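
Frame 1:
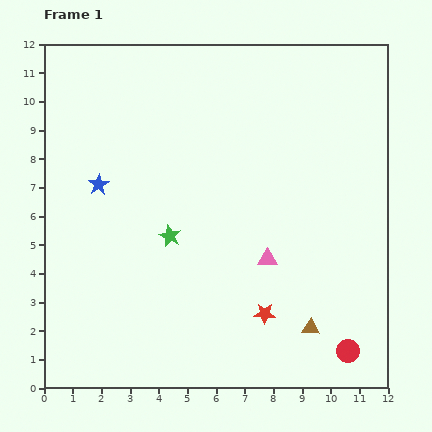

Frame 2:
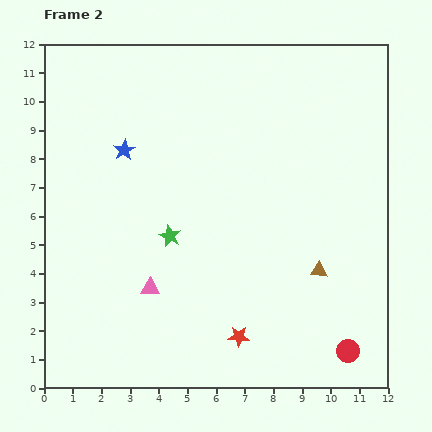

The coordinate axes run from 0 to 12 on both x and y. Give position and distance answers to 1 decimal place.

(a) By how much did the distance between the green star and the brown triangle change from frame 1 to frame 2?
-0.6

Distance in frame 1: 5.9. Distance in frame 2: 5.3.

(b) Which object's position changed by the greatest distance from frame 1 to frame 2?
the pink triangle

(moved 4.2; next 2.0)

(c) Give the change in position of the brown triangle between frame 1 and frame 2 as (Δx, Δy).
(0.3, 2.0)

The brown triangle was at (9.3, 2.1) in frame 1 and (9.6, 4.1) in frame 2.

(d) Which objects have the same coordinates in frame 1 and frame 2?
the red circle, the green star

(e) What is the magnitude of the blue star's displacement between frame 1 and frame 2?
1.5

The blue star moved from (1.9, 7.1) to (2.8, 8.3), a distance of √(0.9² + 1.2²) ≈ 1.5.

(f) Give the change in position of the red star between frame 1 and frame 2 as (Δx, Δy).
(-0.9, -0.8)

The red star was at (7.7, 2.6) in frame 1 and (6.8, 1.8) in frame 2.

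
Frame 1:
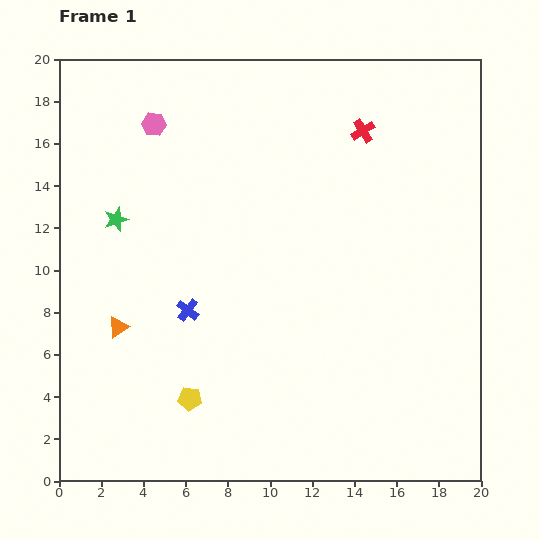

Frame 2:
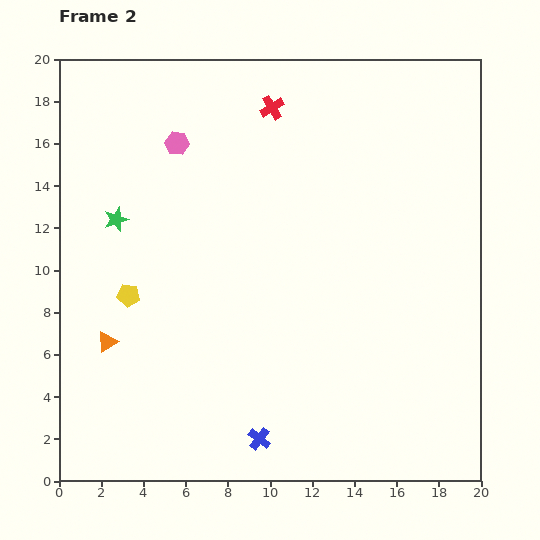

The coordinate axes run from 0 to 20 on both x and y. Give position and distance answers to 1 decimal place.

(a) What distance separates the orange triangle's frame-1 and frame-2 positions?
0.9

The orange triangle moved from (2.8, 7.3) to (2.3, 6.6), a distance of √(0.5² + 0.7²) ≈ 0.9.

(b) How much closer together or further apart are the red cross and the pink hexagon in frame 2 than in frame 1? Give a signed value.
-5.1

Distance in frame 1: 9.9. Distance in frame 2: 4.8.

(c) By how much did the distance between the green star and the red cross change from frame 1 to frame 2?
-3.3

Distance in frame 1: 12.4. Distance in frame 2: 9.1.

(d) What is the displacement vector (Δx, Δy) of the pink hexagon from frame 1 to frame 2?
(1.1, -0.9)

The pink hexagon was at (4.5, 16.9) in frame 1 and (5.6, 16.0) in frame 2.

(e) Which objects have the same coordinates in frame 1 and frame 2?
the green star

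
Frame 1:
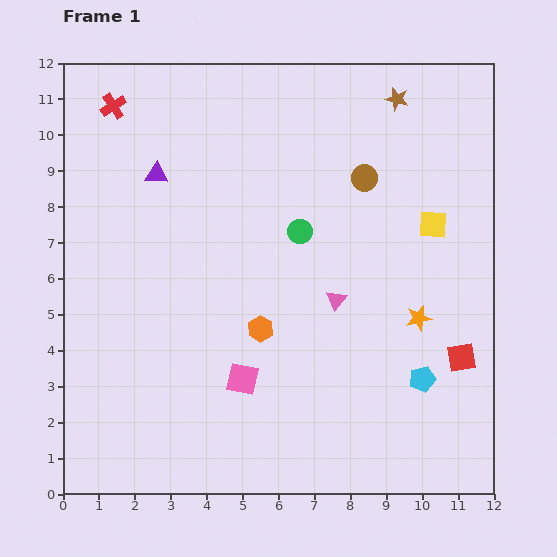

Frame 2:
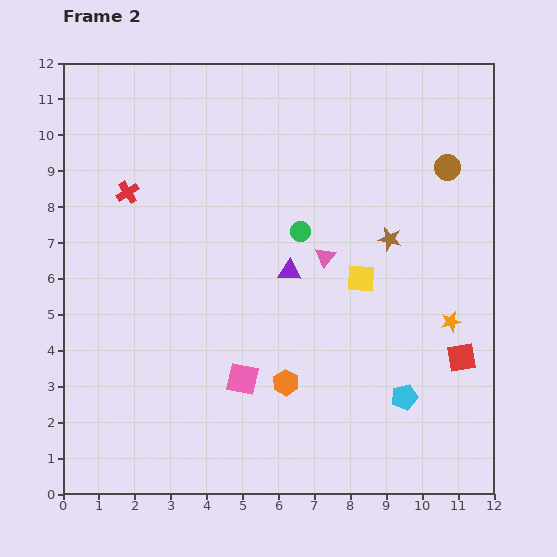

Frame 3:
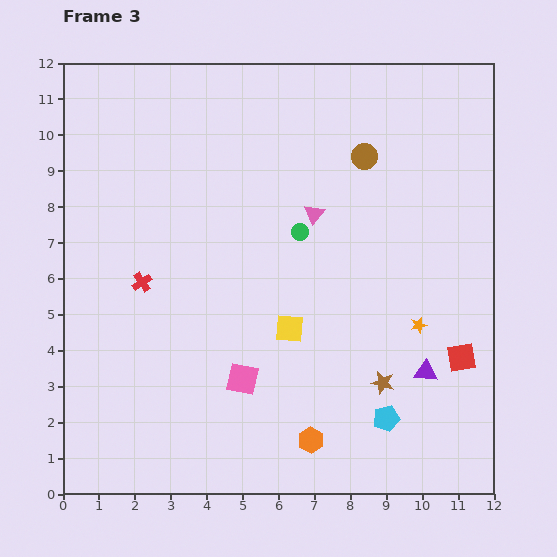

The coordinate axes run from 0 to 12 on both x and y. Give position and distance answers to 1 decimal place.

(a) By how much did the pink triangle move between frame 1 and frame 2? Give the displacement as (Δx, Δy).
(-0.3, 1.2)

The pink triangle was at (7.6, 5.4) in frame 1 and (7.3, 6.6) in frame 2.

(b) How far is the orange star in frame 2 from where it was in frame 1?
0.9

The orange star moved from (9.9, 4.9) to (10.8, 4.8), a distance of √(0.9² + 0.1²) ≈ 0.9.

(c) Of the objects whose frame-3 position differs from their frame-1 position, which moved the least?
the orange star

(moved 0.2)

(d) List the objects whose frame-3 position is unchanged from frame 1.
the pink square, the green circle, the red square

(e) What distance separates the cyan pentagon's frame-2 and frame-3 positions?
0.8

The cyan pentagon moved from (9.5, 2.7) to (9.0, 2.1), a distance of √(0.5² + 0.6²) ≈ 0.8.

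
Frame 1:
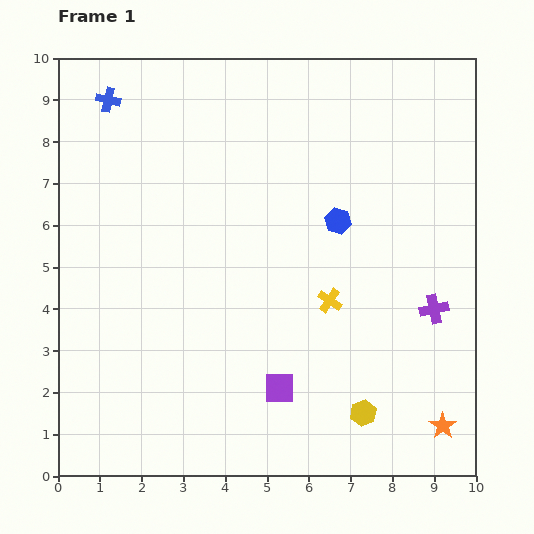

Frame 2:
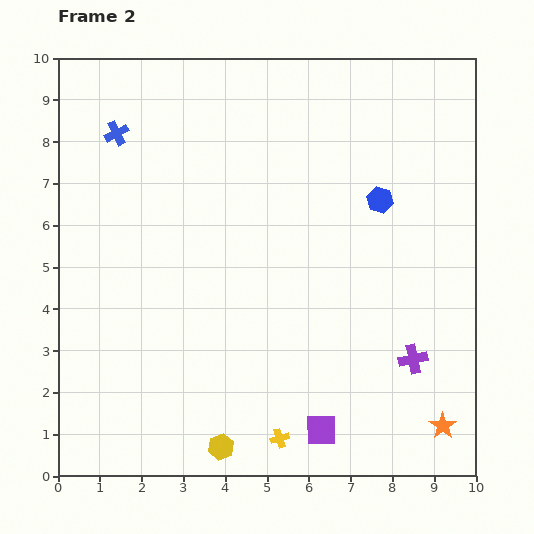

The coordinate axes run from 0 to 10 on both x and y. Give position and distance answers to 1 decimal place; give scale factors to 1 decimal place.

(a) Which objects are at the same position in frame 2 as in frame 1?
the orange star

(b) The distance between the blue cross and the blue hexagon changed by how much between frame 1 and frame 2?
+0.3

Distance in frame 1: 6.2. Distance in frame 2: 6.5.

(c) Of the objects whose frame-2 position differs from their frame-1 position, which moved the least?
the blue cross

(moved 0.8)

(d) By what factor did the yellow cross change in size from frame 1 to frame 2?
0.8×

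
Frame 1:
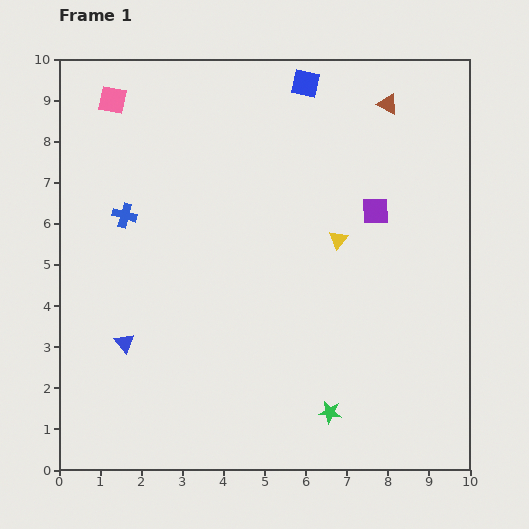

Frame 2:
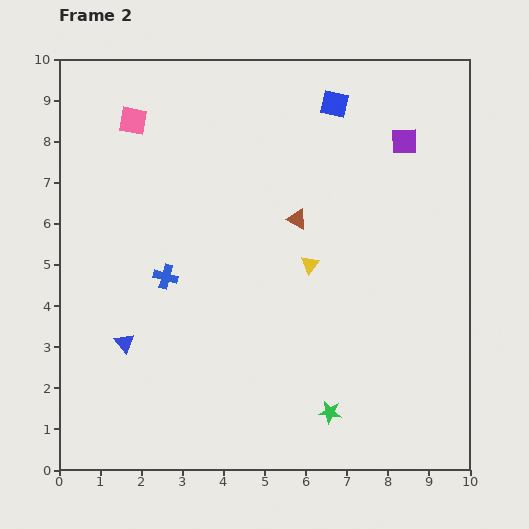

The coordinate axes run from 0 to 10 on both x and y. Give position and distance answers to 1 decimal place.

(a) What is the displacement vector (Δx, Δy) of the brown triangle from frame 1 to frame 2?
(-2.2, -2.8)

The brown triangle was at (8.0, 8.9) in frame 1 and (5.8, 6.1) in frame 2.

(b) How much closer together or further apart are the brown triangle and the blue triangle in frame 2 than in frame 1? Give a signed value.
-3.4

Distance in frame 1: 8.6. Distance in frame 2: 5.2.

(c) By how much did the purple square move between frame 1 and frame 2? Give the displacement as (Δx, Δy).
(0.7, 1.7)

The purple square was at (7.7, 6.3) in frame 1 and (8.4, 8.0) in frame 2.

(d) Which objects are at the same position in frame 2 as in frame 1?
the green star, the blue triangle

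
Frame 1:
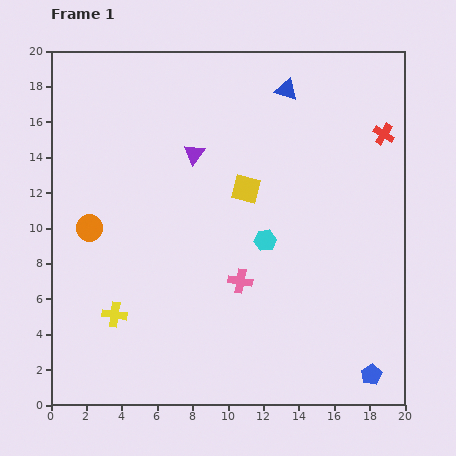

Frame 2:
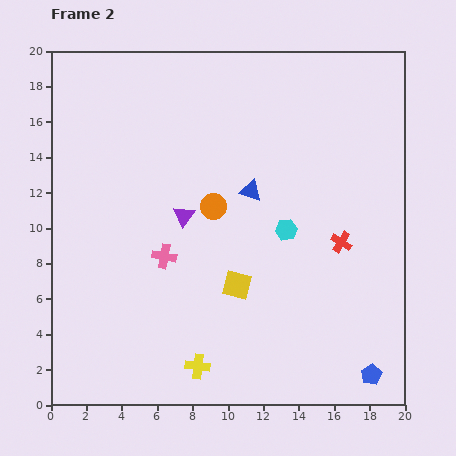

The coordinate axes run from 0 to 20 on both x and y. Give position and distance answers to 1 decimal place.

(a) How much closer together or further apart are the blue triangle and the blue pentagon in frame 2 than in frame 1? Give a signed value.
-4.4

Distance in frame 1: 16.8. Distance in frame 2: 12.4.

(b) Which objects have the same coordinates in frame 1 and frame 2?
the blue pentagon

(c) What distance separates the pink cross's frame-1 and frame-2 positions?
4.5

The pink cross moved from (10.7, 7.0) to (6.4, 8.4), a distance of √(4.3² + 1.4²) ≈ 4.5.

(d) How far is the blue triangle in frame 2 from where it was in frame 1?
6.0

The blue triangle moved from (13.3, 17.8) to (11.3, 12.1), a distance of √(2.0² + 5.7²) ≈ 6.0.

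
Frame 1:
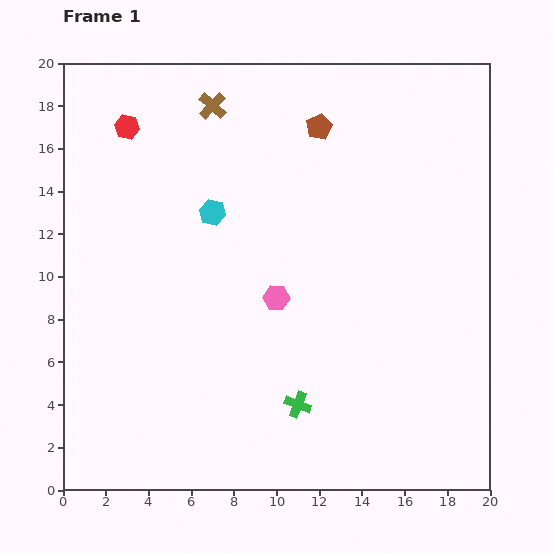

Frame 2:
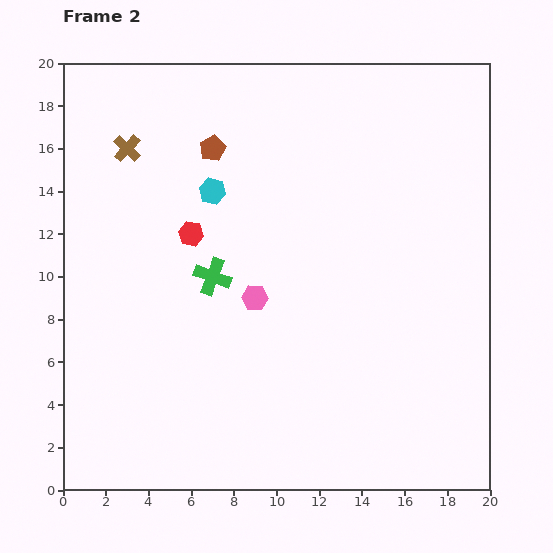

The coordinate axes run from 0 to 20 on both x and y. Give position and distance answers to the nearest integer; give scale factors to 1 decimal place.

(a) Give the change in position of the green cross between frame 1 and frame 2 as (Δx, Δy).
(-4, 6)

The green cross was at (11, 4) in frame 1 and (7, 10) in frame 2.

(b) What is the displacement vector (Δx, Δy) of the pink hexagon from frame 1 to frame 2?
(-1, 0)

The pink hexagon was at (10, 9) in frame 1 and (9, 9) in frame 2.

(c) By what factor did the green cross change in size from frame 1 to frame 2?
1.4×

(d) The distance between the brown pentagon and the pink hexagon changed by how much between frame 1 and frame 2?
-1

Distance in frame 1: 8. Distance in frame 2: 7.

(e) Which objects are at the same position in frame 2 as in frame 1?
none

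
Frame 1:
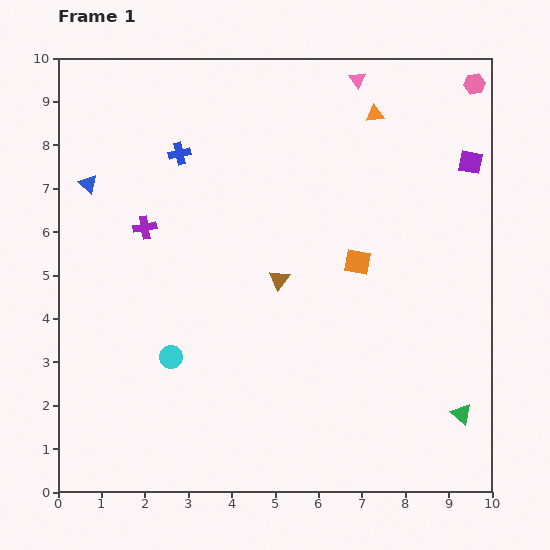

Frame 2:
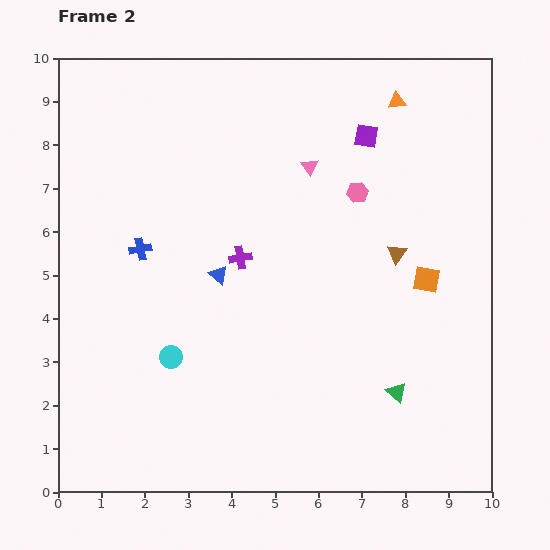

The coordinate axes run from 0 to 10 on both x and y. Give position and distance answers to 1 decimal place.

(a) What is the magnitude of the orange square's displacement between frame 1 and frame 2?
1.6

The orange square moved from (6.9, 5.3) to (8.5, 4.9), a distance of √(1.6² + 0.4²) ≈ 1.6.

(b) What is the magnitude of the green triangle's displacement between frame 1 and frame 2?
1.6

The green triangle moved from (9.3, 1.8) to (7.8, 2.3), a distance of √(1.5² + 0.5²) ≈ 1.6.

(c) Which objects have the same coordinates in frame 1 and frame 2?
the cyan circle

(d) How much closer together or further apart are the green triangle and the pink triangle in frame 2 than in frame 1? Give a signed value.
-2.5

Distance in frame 1: 8.1. Distance in frame 2: 5.6.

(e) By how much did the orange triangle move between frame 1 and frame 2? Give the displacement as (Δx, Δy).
(0.5, 0.3)

The orange triangle was at (7.3, 8.7) in frame 1 and (7.8, 9.0) in frame 2.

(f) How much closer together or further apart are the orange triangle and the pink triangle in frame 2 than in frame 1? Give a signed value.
+1.6

Distance in frame 1: 0.9. Distance in frame 2: 2.5.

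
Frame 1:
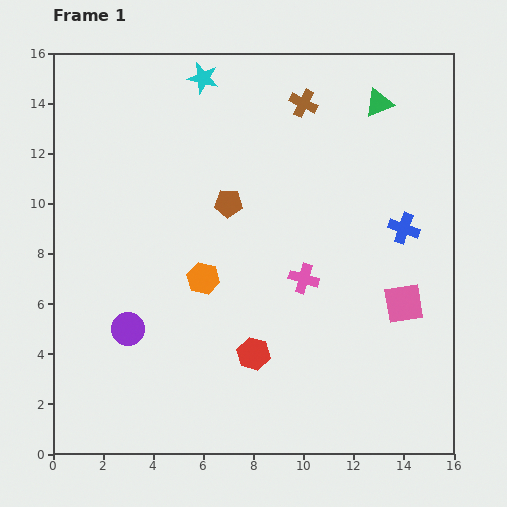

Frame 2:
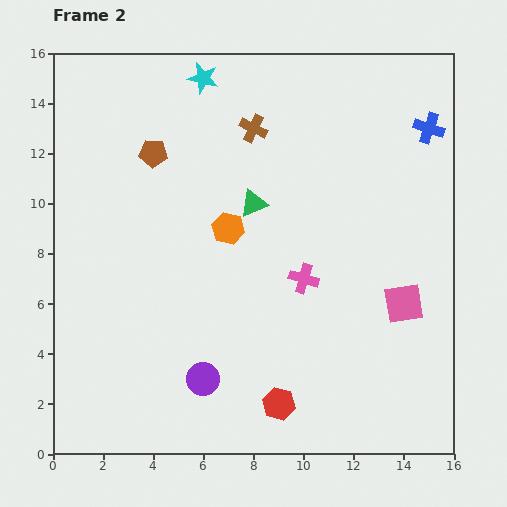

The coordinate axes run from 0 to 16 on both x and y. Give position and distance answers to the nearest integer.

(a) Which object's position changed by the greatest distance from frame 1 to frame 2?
the green triangle

(moved 6; next 4)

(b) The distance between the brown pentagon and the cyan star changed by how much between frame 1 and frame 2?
-1

Distance in frame 1: 5. Distance in frame 2: 4.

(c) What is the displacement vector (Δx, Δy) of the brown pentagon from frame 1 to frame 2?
(-3, 2)

The brown pentagon was at (7, 10) in frame 1 and (4, 12) in frame 2.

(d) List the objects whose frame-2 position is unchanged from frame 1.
the pink cross, the pink square, the cyan star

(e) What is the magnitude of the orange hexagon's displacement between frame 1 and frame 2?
2

The orange hexagon moved from (6, 7) to (7, 9), a distance of √(1² + 2²) ≈ 2.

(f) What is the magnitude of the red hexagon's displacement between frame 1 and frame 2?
2

The red hexagon moved from (8, 4) to (9, 2), a distance of √(1² + 2²) ≈ 2.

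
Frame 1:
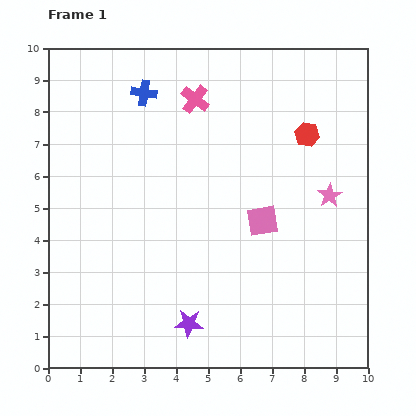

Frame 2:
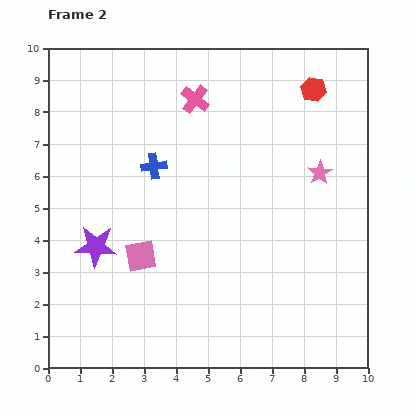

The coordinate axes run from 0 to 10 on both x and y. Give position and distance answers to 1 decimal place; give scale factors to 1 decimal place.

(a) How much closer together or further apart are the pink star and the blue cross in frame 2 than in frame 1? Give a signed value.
-1.4

Distance in frame 1: 6.6. Distance in frame 2: 5.2.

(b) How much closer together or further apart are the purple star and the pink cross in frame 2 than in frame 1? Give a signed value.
-1.5

Distance in frame 1: 7.0. Distance in frame 2: 5.5.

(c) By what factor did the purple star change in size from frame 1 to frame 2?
1.5×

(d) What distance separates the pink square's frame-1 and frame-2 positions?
4.0

The pink square moved from (6.7, 4.6) to (2.9, 3.5), a distance of √(3.8² + 1.1²) ≈ 4.0.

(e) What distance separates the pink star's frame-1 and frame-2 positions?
0.8

The pink star moved from (8.8, 5.4) to (8.5, 6.1), a distance of √(0.3² + 0.7²) ≈ 0.8.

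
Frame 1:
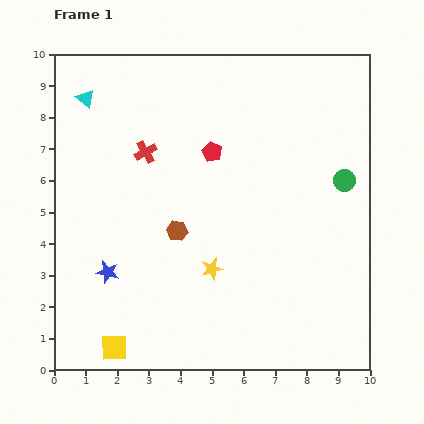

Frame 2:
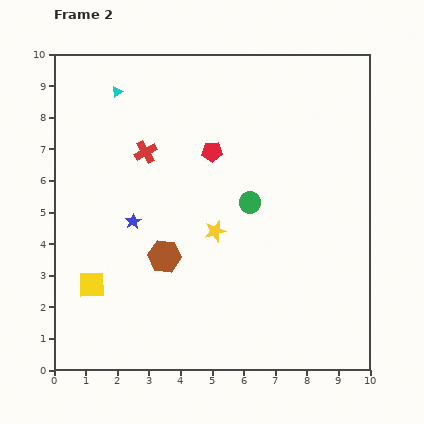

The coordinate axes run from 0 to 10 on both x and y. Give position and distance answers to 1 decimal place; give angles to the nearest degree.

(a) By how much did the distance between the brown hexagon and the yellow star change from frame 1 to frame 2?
+0.2

Distance in frame 1: 1.6. Distance in frame 2: 1.8.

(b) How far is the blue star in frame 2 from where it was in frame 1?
1.8

The blue star moved from (1.7, 3.1) to (2.5, 4.7), a distance of √(0.8² + 1.6²) ≈ 1.8.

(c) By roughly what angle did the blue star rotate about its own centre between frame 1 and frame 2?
27° clockwise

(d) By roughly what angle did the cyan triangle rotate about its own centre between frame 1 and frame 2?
45° clockwise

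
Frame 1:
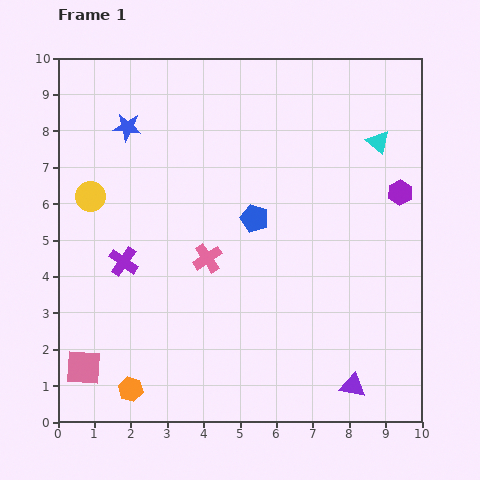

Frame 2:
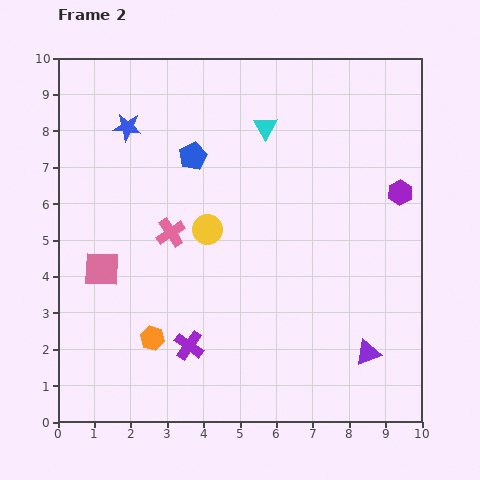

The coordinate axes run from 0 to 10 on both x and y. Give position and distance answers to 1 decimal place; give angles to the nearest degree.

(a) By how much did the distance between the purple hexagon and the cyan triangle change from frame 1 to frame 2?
+2.6

Distance in frame 1: 1.5. Distance in frame 2: 4.1.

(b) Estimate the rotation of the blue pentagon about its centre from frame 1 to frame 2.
27° clockwise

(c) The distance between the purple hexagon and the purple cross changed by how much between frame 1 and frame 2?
-0.6

Distance in frame 1: 7.8. Distance in frame 2: 7.2.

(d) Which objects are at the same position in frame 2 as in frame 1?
the blue star, the purple hexagon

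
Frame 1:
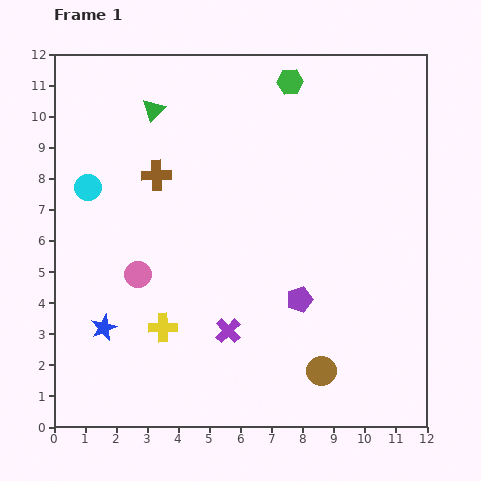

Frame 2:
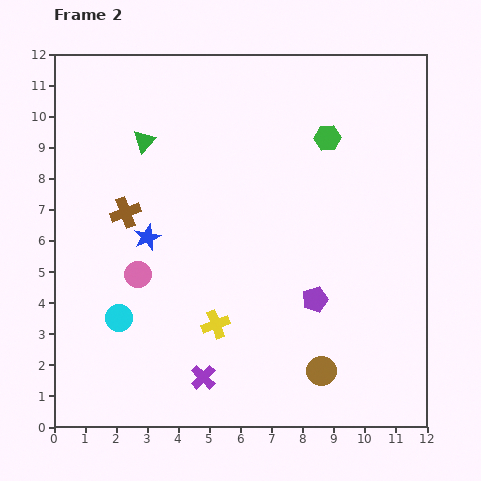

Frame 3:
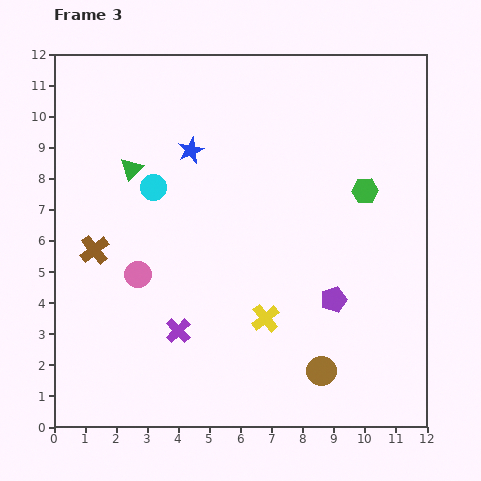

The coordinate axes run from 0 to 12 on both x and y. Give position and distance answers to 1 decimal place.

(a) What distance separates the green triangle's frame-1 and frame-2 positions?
1.0

The green triangle moved from (3.2, 10.2) to (2.9, 9.2), a distance of √(0.3² + 1.0²) ≈ 1.0.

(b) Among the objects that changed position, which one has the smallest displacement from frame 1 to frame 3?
the purple pentagon

(moved 1.1)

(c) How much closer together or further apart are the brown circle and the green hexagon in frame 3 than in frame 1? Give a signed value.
-3.4

Distance in frame 1: 9.4. Distance in frame 3: 6.0.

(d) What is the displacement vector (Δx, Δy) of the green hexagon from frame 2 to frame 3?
(1.2, -1.7)

The green hexagon was at (8.8, 9.3) in frame 2 and (10.0, 7.6) in frame 3.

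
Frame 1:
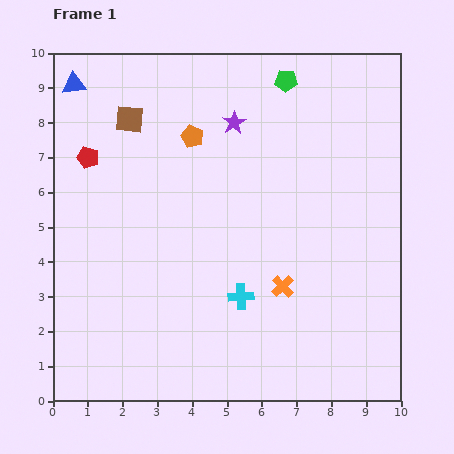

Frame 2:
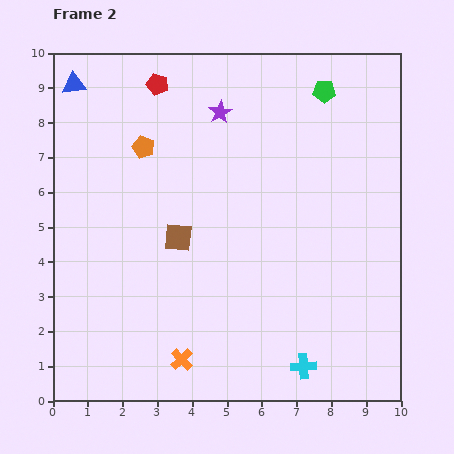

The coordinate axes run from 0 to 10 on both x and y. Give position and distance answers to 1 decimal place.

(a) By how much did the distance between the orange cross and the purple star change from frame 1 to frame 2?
+2.3

Distance in frame 1: 4.9. Distance in frame 2: 7.2.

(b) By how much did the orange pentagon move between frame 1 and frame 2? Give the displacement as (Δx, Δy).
(-1.4, -0.3)

The orange pentagon was at (4.0, 7.6) in frame 1 and (2.6, 7.3) in frame 2.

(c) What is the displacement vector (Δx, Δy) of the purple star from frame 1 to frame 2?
(-0.4, 0.3)

The purple star was at (5.2, 8.0) in frame 1 and (4.8, 8.3) in frame 2.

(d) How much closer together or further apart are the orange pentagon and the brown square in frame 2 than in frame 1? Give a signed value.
+0.9

Distance in frame 1: 1.9. Distance in frame 2: 2.8.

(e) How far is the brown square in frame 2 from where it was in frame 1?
3.7

The brown square moved from (2.2, 8.1) to (3.6, 4.7), a distance of √(1.4² + 3.4²) ≈ 3.7.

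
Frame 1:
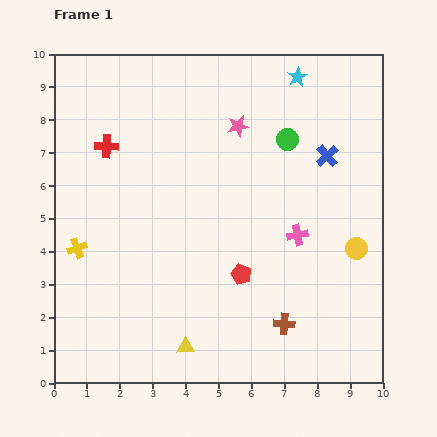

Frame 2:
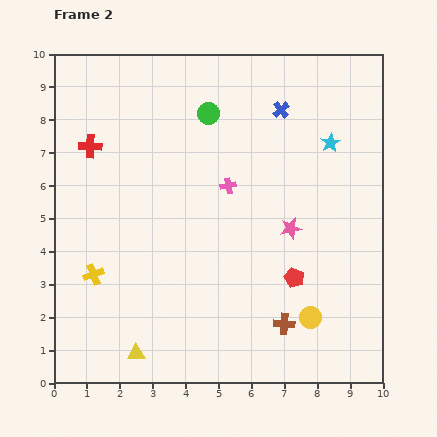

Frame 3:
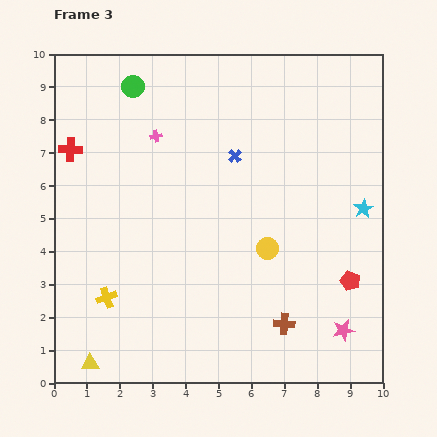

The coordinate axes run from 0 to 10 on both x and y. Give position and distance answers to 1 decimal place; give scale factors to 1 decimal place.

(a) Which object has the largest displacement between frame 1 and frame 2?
the pink star

(moved 3.5; next 2.6)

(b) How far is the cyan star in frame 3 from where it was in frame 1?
4.5

The cyan star moved from (7.4, 9.3) to (9.4, 5.3), a distance of √(2.0² + 4.0²) ≈ 4.5.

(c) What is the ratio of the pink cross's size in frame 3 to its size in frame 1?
0.6×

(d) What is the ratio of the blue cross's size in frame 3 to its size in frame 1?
0.6×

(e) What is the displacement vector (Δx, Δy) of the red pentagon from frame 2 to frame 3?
(1.7, -0.1)

The red pentagon was at (7.3, 3.2) in frame 2 and (9.0, 3.1) in frame 3.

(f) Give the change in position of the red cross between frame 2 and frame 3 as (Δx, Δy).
(-0.6, -0.1)

The red cross was at (1.1, 7.2) in frame 2 and (0.5, 7.1) in frame 3.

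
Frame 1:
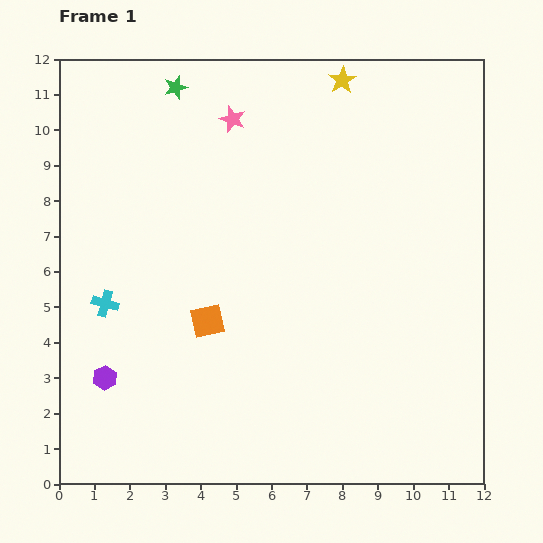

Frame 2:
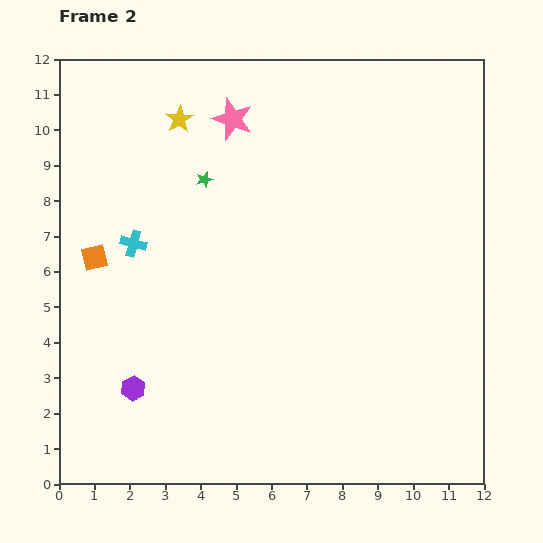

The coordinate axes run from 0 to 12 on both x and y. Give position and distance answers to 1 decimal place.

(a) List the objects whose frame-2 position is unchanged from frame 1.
the pink star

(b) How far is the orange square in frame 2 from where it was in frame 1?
3.7

The orange square moved from (4.2, 4.6) to (1.0, 6.4), a distance of √(3.2² + 1.8²) ≈ 3.7.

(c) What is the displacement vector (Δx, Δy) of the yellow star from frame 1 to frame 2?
(-4.6, -1.1)

The yellow star was at (8.0, 11.4) in frame 1 and (3.4, 10.3) in frame 2.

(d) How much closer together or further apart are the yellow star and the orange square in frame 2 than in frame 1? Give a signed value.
-3.2

Distance in frame 1: 7.8. Distance in frame 2: 4.6.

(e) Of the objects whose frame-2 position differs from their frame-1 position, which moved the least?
the purple hexagon

(moved 0.9)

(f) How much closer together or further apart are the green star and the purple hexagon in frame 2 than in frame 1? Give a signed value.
-2.2

Distance in frame 1: 8.4. Distance in frame 2: 6.2.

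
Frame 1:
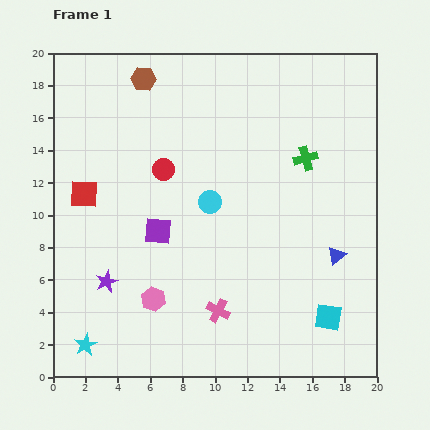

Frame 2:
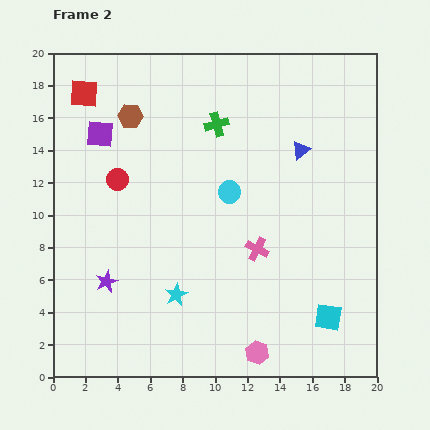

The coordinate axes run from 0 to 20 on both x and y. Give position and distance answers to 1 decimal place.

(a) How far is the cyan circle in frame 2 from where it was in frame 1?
1.3

The cyan circle moved from (9.7, 10.8) to (10.9, 11.4), a distance of √(1.2² + 0.6²) ≈ 1.3.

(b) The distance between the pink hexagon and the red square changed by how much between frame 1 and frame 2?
+11.4

Distance in frame 1: 7.8. Distance in frame 2: 19.2.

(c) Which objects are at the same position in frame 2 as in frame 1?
the purple star, the cyan square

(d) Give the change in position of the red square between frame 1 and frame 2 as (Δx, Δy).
(0.0, 6.2)

The red square was at (1.9, 11.3) in frame 1 and (1.9, 17.5) in frame 2.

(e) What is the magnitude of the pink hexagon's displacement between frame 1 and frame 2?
7.2

The pink hexagon moved from (6.2, 4.8) to (12.6, 1.5), a distance of √(6.4² + 3.3²) ≈ 7.2.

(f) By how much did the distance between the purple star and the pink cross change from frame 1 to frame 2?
+2.4

Distance in frame 1: 7.1. Distance in frame 2: 9.5.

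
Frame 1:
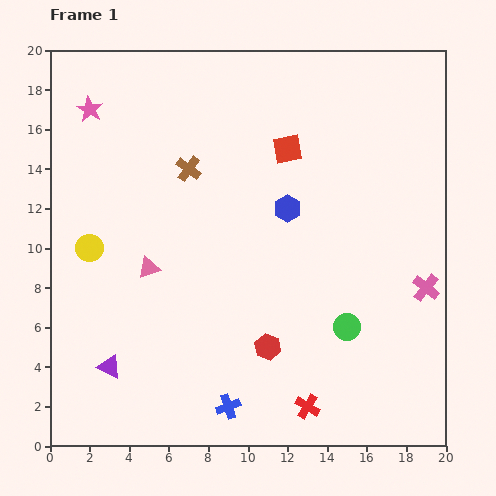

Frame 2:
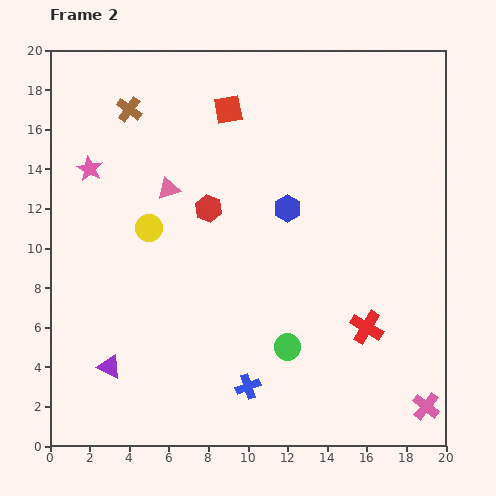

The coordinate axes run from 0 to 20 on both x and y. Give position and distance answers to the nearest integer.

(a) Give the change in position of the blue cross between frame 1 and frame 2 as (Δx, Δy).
(1, 1)

The blue cross was at (9, 2) in frame 1 and (10, 3) in frame 2.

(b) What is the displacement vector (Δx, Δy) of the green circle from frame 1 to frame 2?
(-3, -1)

The green circle was at (15, 6) in frame 1 and (12, 5) in frame 2.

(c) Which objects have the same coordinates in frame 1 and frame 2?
the purple triangle, the blue hexagon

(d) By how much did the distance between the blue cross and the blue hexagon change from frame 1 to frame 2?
-1

Distance in frame 1: 10. Distance in frame 2: 9.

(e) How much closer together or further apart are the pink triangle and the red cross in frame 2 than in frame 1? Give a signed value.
+1

Distance in frame 1: 11. Distance in frame 2: 12.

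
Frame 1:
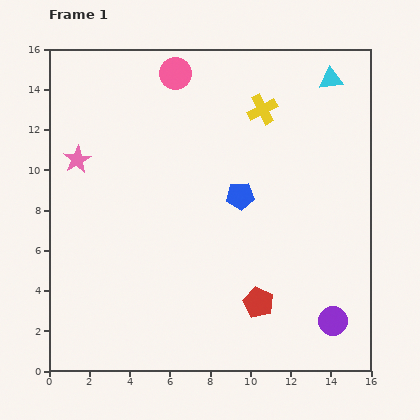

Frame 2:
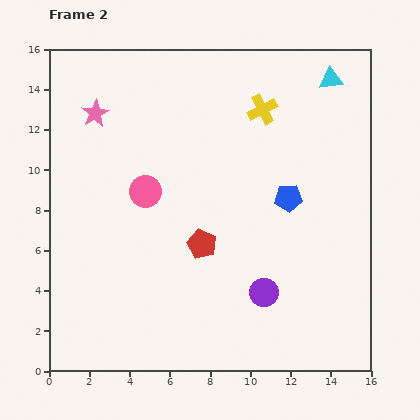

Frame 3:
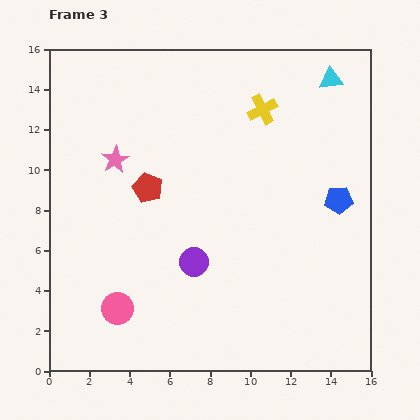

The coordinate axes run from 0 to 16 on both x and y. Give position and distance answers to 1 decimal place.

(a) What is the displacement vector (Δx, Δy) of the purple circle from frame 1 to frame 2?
(-3.4, 1.4)

The purple circle was at (14.1, 2.5) in frame 1 and (10.7, 3.9) in frame 2.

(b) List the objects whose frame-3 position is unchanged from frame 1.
the cyan triangle, the yellow cross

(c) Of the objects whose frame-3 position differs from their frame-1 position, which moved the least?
the pink star

(moved 1.9)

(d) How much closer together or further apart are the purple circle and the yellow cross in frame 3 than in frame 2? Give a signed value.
-0.8

Distance in frame 2: 9.1. Distance in frame 3: 8.3.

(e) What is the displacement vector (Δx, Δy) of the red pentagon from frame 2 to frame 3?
(-2.7, 2.8)

The red pentagon was at (7.6, 6.3) in frame 2 and (4.9, 9.1) in frame 3.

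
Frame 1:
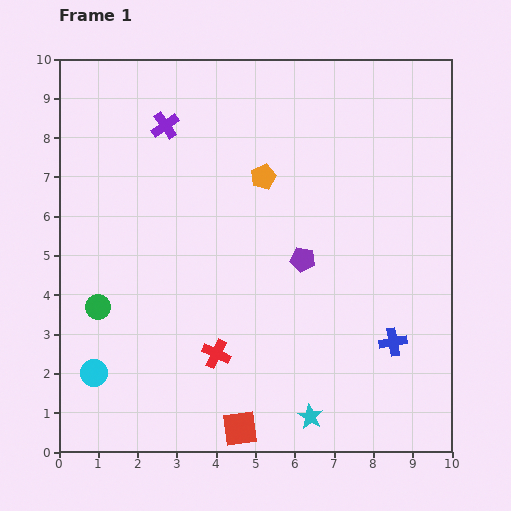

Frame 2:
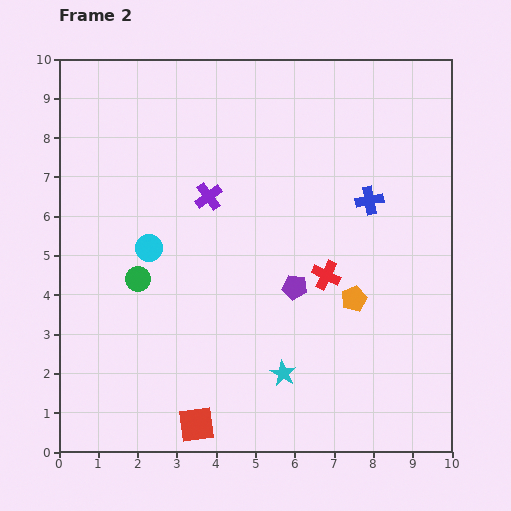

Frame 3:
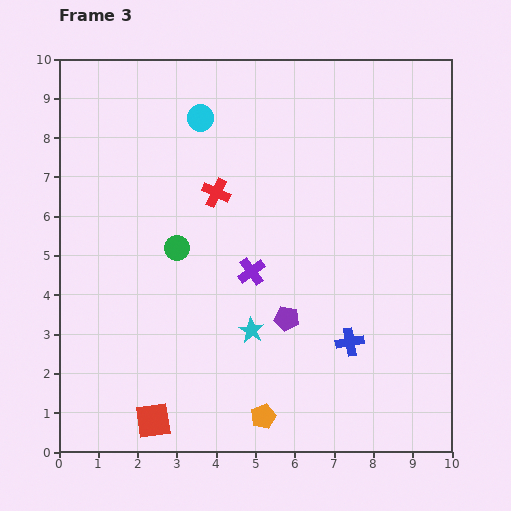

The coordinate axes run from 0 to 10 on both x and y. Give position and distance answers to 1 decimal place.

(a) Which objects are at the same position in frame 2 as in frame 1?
none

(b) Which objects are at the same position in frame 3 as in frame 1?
none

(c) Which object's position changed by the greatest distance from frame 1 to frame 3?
the cyan circle

(moved 7.0; next 6.1)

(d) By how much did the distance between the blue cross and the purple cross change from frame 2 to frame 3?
-1.0

Distance in frame 2: 4.1. Distance in frame 3: 3.1.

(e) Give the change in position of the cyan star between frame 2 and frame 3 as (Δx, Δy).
(-0.8, 1.1)

The cyan star was at (5.7, 2.0) in frame 2 and (4.9, 3.1) in frame 3.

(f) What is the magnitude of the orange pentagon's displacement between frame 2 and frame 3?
3.8

The orange pentagon moved from (7.5, 3.9) to (5.2, 0.9), a distance of √(2.3² + 3.0²) ≈ 3.8.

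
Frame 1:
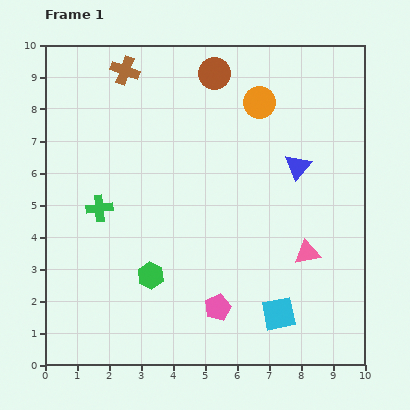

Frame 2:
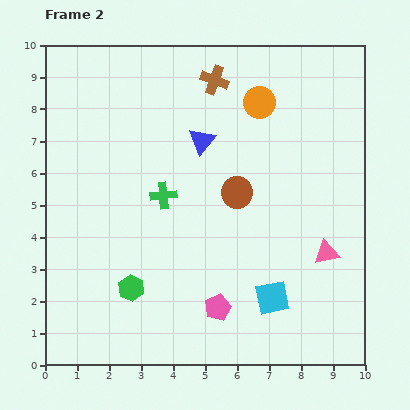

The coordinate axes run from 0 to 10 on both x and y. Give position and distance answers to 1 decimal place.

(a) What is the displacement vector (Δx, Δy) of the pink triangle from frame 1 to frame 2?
(0.6, 0.0)

The pink triangle was at (8.2, 3.5) in frame 1 and (8.8, 3.5) in frame 2.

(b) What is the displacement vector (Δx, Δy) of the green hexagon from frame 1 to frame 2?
(-0.6, -0.4)

The green hexagon was at (3.3, 2.8) in frame 1 and (2.7, 2.4) in frame 2.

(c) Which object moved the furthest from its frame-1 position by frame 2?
the brown circle

(moved 3.8; next 3.1)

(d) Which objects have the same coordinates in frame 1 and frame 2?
the pink pentagon, the orange circle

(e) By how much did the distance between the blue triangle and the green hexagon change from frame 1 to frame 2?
-0.6

Distance in frame 1: 5.7. Distance in frame 2: 5.1.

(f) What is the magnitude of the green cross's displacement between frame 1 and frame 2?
2.0

The green cross moved from (1.7, 4.9) to (3.7, 5.3), a distance of √(2.0² + 0.4²) ≈ 2.0.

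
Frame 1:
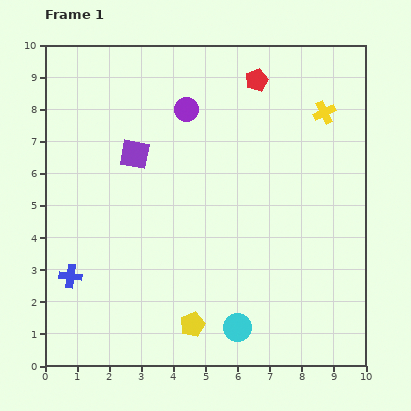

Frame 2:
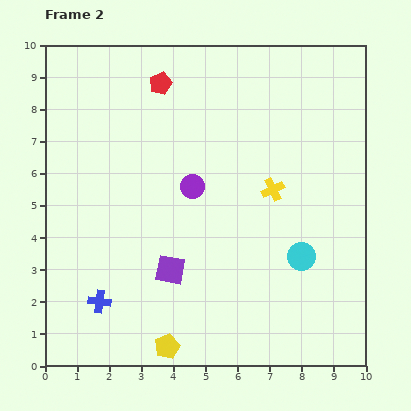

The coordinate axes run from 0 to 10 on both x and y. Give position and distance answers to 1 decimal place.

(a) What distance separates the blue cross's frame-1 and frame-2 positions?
1.2

The blue cross moved from (0.8, 2.8) to (1.7, 2.0), a distance of √(0.9² + 0.8²) ≈ 1.2.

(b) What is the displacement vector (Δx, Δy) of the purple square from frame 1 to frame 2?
(1.1, -3.6)

The purple square was at (2.8, 6.6) in frame 1 and (3.9, 3.0) in frame 2.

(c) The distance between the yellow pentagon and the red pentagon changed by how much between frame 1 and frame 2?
+0.3

Distance in frame 1: 7.9. Distance in frame 2: 8.2.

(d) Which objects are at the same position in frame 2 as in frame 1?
none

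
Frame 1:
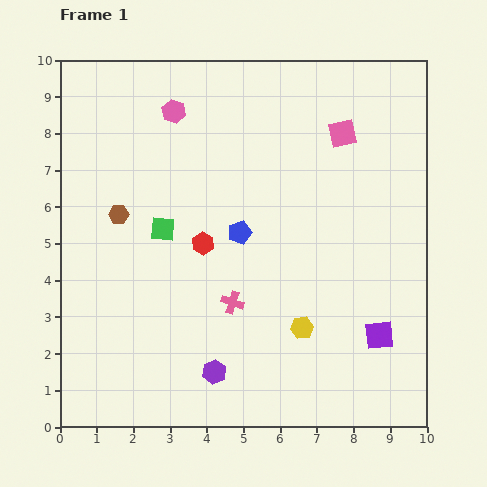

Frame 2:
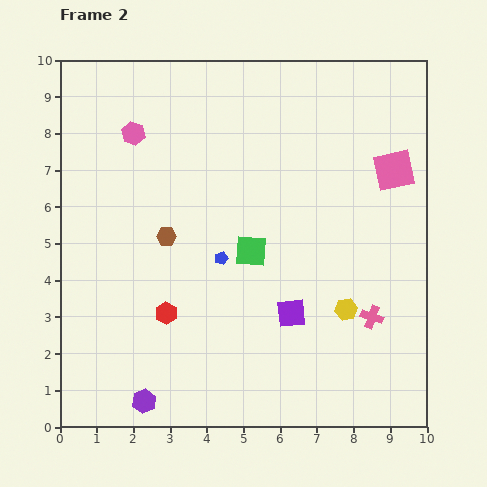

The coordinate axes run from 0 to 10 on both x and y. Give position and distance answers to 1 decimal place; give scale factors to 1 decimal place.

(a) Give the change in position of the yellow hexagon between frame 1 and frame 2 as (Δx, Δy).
(1.2, 0.5)

The yellow hexagon was at (6.6, 2.7) in frame 1 and (7.8, 3.2) in frame 2.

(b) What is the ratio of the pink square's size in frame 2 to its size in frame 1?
1.4×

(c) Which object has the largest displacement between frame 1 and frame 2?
the pink cross

(moved 3.8; next 2.5)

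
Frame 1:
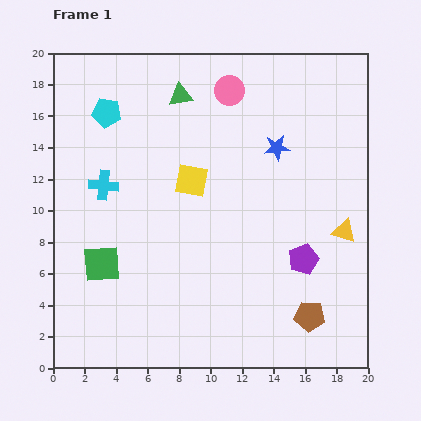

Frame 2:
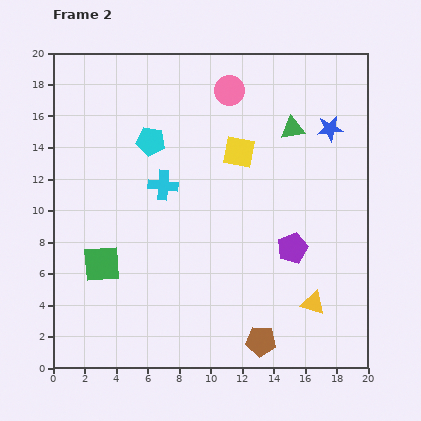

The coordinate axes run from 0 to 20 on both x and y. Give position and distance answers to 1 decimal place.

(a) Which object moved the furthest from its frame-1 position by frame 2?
the green triangle

(moved 7.4; next 5.0)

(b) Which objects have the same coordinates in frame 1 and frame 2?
the green square, the pink circle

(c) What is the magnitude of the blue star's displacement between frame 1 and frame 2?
3.6

The blue star moved from (14.2, 14.0) to (17.6, 15.2), a distance of √(3.4² + 1.2²) ≈ 3.6.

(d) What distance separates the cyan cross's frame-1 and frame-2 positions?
3.8

The cyan cross moved from (3.2, 11.6) to (7.0, 11.6), a distance of √(3.8² + 0.0²) ≈ 3.8.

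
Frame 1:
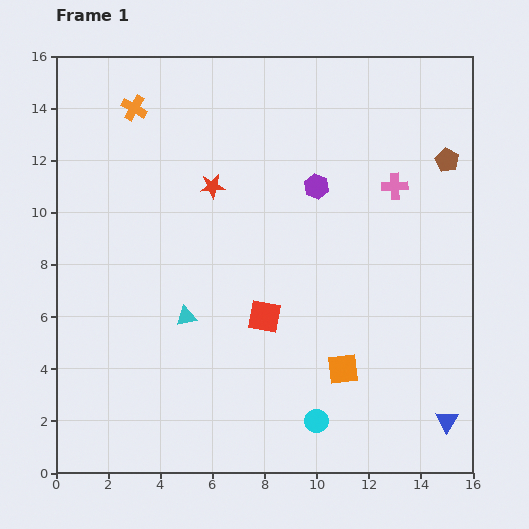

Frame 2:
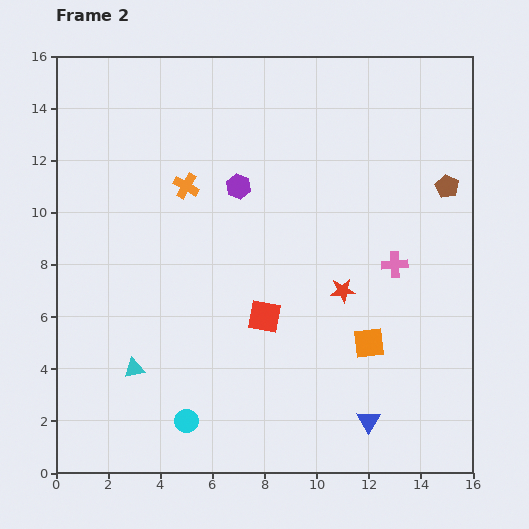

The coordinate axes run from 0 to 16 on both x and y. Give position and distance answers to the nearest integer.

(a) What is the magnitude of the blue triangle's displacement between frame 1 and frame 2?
3

The blue triangle moved from (15, 2) to (12, 2), a distance of √(3² + 0²) ≈ 3.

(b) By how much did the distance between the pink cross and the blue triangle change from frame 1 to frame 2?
-3

Distance in frame 1: 9. Distance in frame 2: 6.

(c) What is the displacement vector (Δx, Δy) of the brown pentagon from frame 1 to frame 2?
(0, -1)

The brown pentagon was at (15, 12) in frame 1 and (15, 11) in frame 2.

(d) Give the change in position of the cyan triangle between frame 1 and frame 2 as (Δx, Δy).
(-2, -2)

The cyan triangle was at (5, 6) in frame 1 and (3, 4) in frame 2.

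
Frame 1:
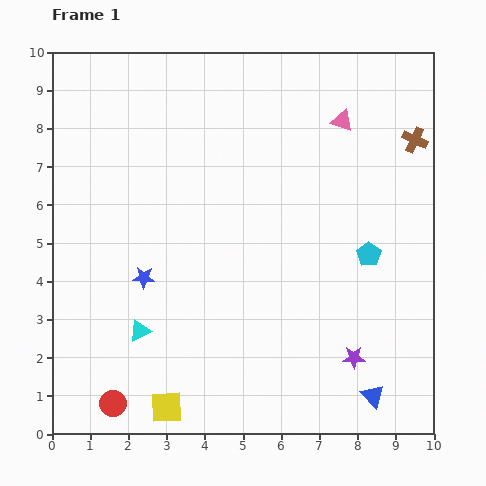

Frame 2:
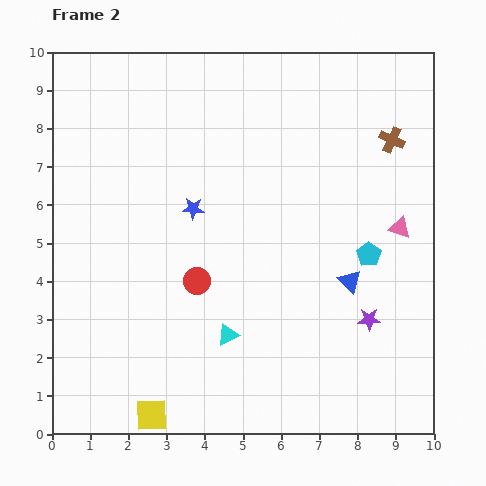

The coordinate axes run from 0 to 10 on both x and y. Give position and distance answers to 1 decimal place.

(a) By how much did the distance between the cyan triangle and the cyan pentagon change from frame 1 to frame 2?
-2.0

Distance in frame 1: 6.3. Distance in frame 2: 4.3.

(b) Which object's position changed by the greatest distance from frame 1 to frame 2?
the red circle

(moved 3.9; next 3.2)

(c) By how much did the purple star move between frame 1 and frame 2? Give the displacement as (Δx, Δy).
(0.4, 1.0)

The purple star was at (7.9, 2.0) in frame 1 and (8.3, 3.0) in frame 2.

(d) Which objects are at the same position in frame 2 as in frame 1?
the cyan pentagon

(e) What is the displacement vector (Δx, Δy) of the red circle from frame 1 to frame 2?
(2.2, 3.2)

The red circle was at (1.6, 0.8) in frame 1 and (3.8, 4.0) in frame 2.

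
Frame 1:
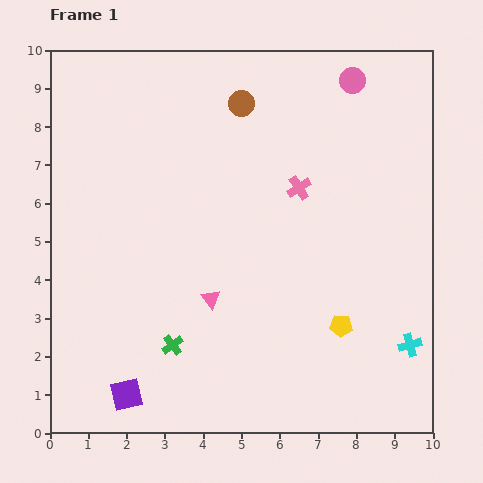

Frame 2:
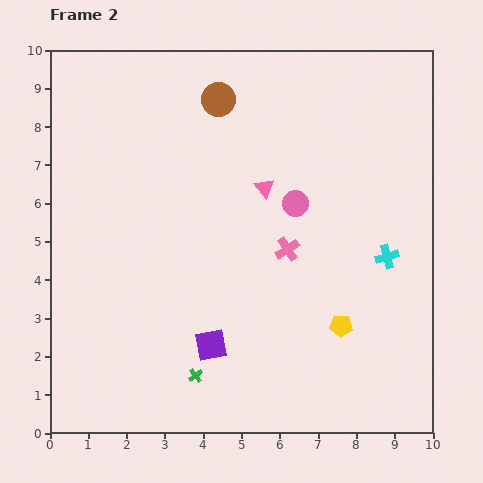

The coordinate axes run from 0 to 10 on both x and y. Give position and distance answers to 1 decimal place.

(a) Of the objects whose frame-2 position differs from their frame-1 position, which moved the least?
the brown circle

(moved 0.6)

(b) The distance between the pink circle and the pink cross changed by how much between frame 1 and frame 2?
-1.9

Distance in frame 1: 3.1. Distance in frame 2: 1.2.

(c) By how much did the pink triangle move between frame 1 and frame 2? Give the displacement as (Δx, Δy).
(1.4, 2.9)

The pink triangle was at (4.2, 3.5) in frame 1 and (5.6, 6.4) in frame 2.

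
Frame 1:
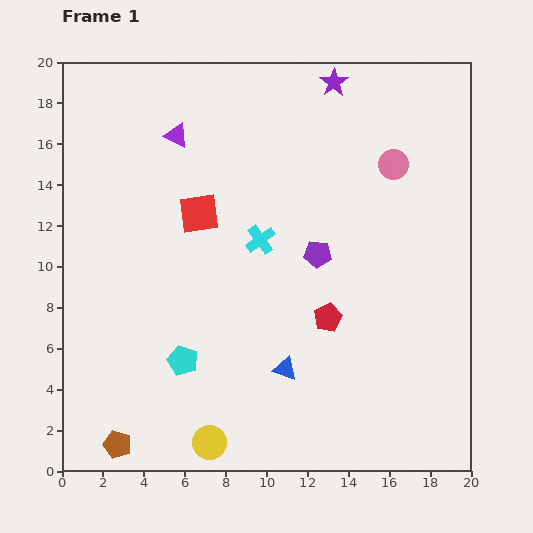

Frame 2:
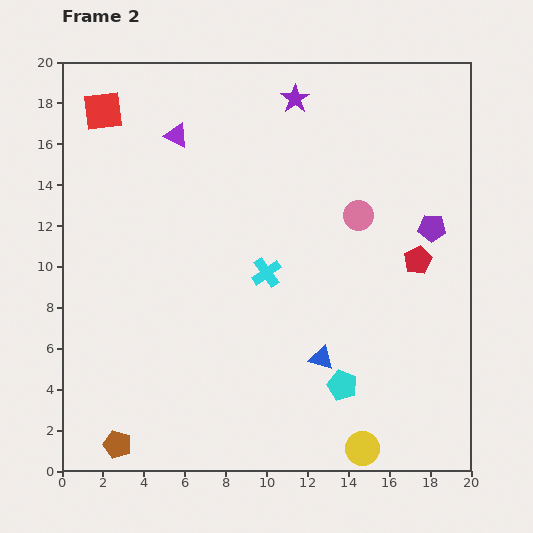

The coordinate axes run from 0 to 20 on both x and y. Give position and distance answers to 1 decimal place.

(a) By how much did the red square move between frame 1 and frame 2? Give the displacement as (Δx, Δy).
(-4.7, 5.0)

The red square was at (6.7, 12.6) in frame 1 and (2.0, 17.6) in frame 2.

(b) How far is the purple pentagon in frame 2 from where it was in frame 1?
5.7

The purple pentagon moved from (12.5, 10.6) to (18.1, 11.9), a distance of √(5.6² + 1.3²) ≈ 5.7.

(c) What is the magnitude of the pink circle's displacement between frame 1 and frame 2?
3.0

The pink circle moved from (16.2, 15.0) to (14.5, 12.5), a distance of √(1.7² + 2.5²) ≈ 3.0.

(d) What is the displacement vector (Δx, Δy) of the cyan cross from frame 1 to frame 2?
(0.3, -1.6)

The cyan cross was at (9.7, 11.3) in frame 1 and (10.0, 9.7) in frame 2.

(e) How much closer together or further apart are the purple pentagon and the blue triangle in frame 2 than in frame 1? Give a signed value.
+2.6

Distance in frame 1: 5.8. Distance in frame 2: 8.4.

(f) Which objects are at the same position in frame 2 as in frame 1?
the brown pentagon, the purple triangle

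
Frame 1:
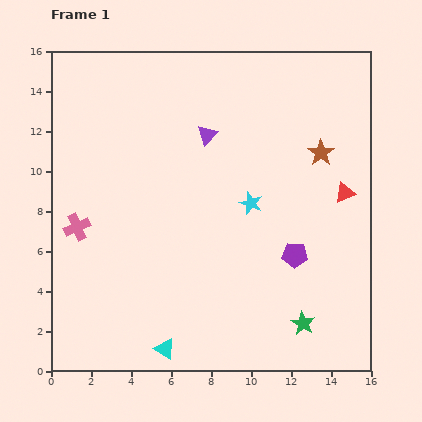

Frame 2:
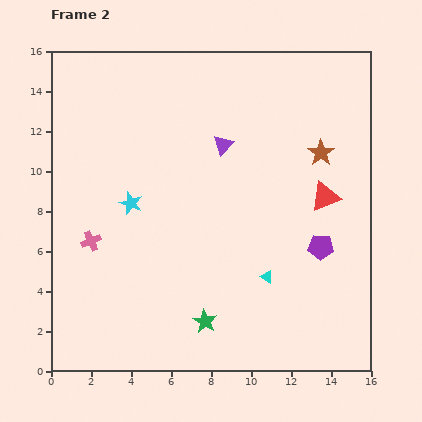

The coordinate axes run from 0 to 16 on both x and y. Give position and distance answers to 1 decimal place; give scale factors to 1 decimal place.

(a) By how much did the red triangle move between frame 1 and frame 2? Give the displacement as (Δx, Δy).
(-1.0, -0.2)

The red triangle was at (14.7, 8.9) in frame 1 and (13.7, 8.7) in frame 2.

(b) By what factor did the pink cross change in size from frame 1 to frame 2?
0.7×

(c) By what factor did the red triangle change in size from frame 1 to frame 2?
1.5×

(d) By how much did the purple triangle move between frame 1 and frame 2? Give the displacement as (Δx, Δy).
(0.8, -0.5)

The purple triangle was at (7.8, 11.8) in frame 1 and (8.6, 11.3) in frame 2.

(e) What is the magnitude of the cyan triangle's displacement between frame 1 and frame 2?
6.2

The cyan triangle moved from (5.7, 1.1) to (10.8, 4.7), a distance of √(5.1² + 3.6²) ≈ 6.2.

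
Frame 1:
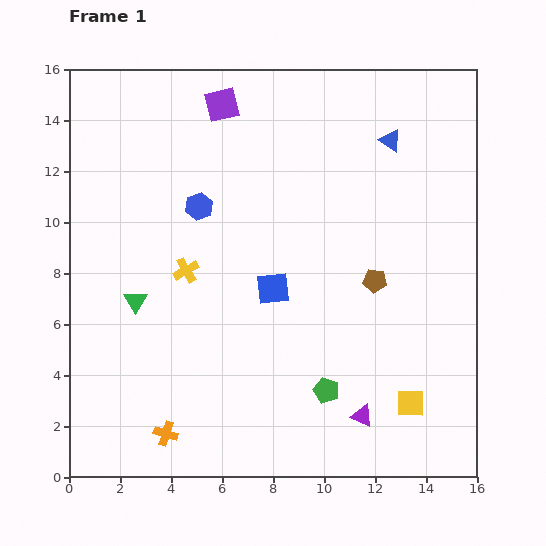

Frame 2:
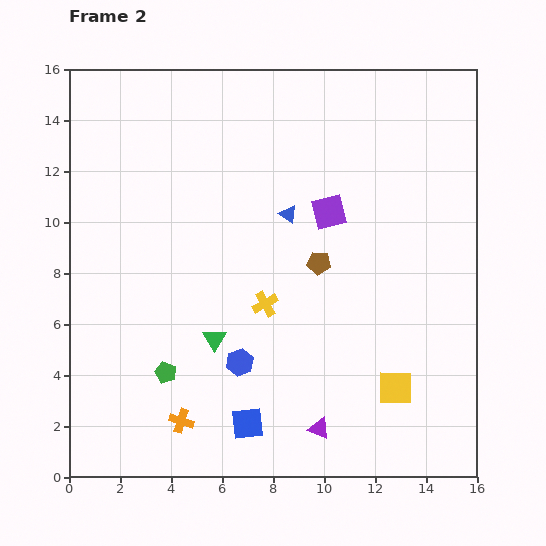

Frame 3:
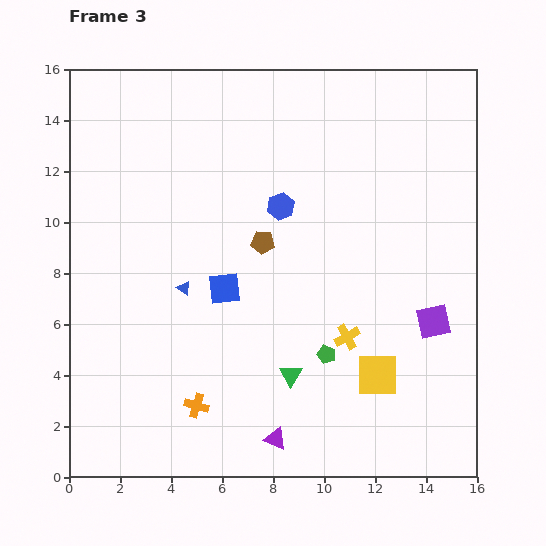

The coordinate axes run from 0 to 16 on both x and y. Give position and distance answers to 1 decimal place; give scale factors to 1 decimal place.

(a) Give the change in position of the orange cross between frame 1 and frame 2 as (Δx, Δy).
(0.6, 0.5)

The orange cross was at (3.8, 1.7) in frame 1 and (4.4, 2.2) in frame 2.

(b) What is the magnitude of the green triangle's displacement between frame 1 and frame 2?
3.4

The green triangle moved from (2.6, 6.9) to (5.7, 5.4), a distance of √(3.1² + 1.5²) ≈ 3.4.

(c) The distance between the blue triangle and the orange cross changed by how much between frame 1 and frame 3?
-9.9

Distance in frame 1: 14.5. Distance in frame 3: 4.6.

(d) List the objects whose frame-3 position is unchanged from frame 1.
none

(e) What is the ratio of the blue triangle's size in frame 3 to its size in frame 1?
0.6×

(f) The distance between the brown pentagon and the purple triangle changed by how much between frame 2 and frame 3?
+1.2

Distance in frame 2: 6.5. Distance in frame 3: 7.7.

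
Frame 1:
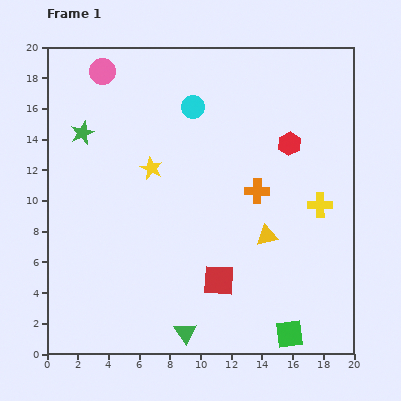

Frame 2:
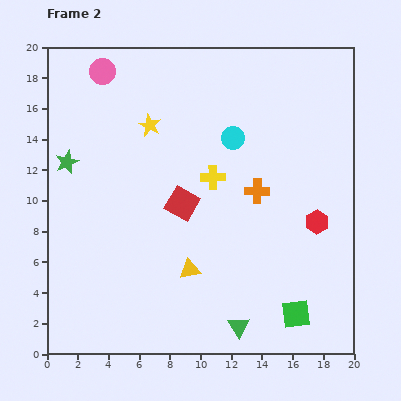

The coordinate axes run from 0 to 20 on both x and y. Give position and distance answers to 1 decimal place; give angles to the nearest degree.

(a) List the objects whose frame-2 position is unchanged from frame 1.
the orange cross, the pink circle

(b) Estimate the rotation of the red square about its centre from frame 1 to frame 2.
26° clockwise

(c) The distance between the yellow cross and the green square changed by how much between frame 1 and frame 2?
+1.8

Distance in frame 1: 8.6. Distance in frame 2: 10.4.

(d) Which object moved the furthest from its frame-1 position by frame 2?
the yellow cross

(moved 7.2; next 5.5)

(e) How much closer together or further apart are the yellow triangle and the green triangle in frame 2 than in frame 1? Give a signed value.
-3.3

Distance in frame 1: 8.2. Distance in frame 2: 4.9.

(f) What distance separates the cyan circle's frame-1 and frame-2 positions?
3.3

The cyan circle moved from (9.5, 16.1) to (12.1, 14.1), a distance of √(2.6² + 2.0²) ≈ 3.3.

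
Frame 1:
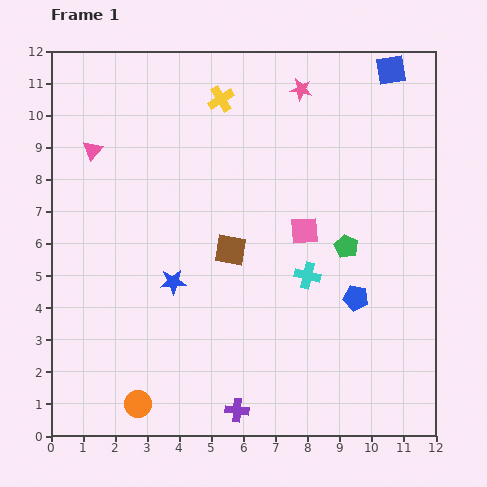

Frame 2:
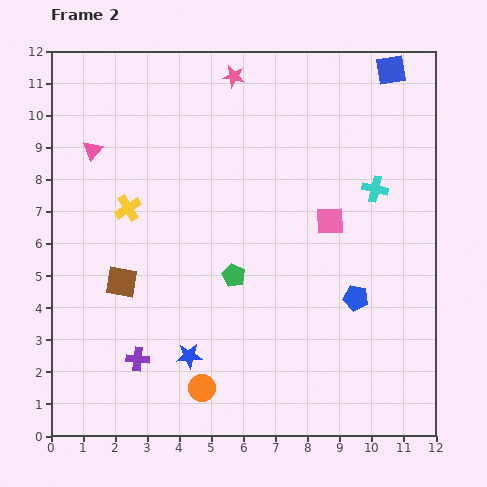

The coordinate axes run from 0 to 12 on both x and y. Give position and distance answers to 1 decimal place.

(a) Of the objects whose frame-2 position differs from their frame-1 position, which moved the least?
the pink square

(moved 0.9)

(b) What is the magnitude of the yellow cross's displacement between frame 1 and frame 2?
4.5

The yellow cross moved from (5.3, 10.5) to (2.4, 7.1), a distance of √(2.9² + 3.4²) ≈ 4.5.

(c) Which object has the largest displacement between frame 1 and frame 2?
the yellow cross

(moved 4.5; next 3.6)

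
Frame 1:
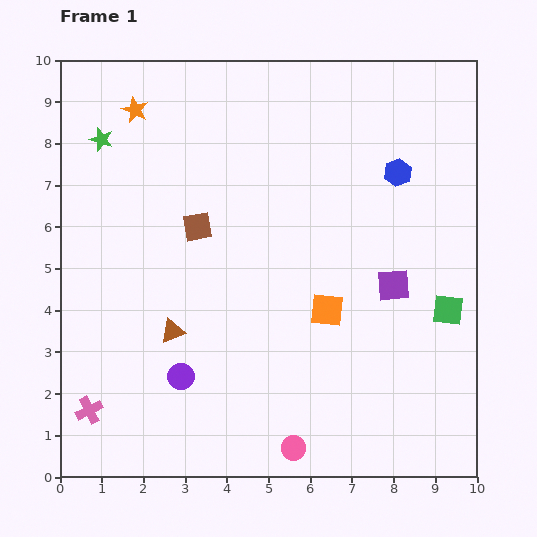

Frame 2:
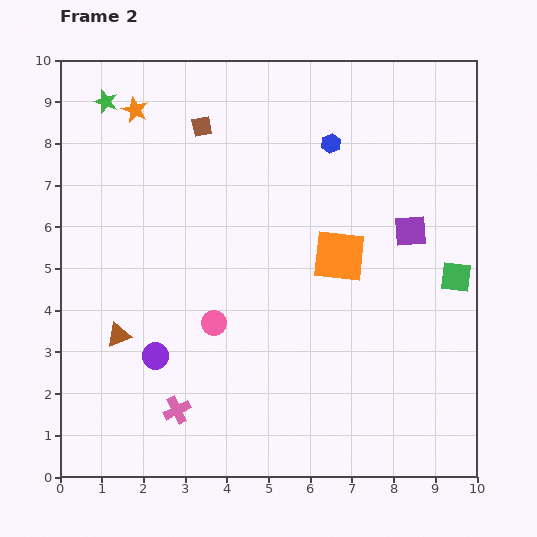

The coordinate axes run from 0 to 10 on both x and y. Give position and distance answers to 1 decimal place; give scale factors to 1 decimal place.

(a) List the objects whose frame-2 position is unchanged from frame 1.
the orange star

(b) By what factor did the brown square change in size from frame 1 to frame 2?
0.7×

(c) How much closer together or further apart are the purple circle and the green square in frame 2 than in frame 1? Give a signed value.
+0.8

Distance in frame 1: 6.6. Distance in frame 2: 7.4.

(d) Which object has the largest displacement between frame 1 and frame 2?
the pink circle

(moved 3.6; next 2.4)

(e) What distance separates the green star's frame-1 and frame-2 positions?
0.9

The green star moved from (1.0, 8.1) to (1.1, 9.0), a distance of √(0.1² + 0.9²) ≈ 0.9.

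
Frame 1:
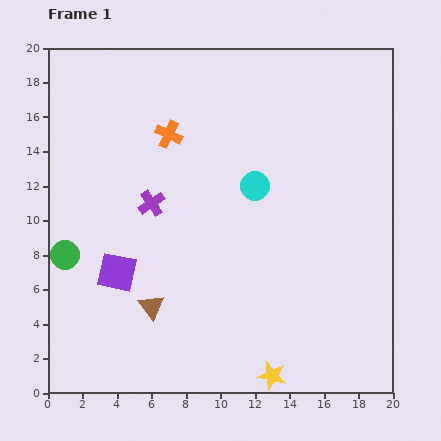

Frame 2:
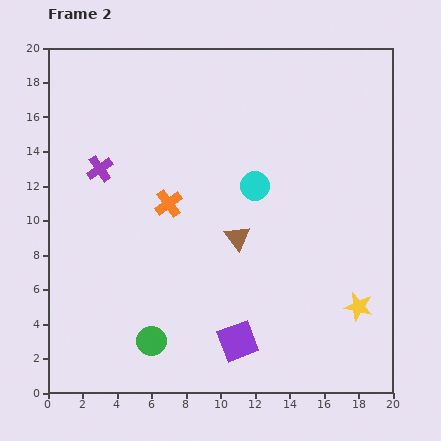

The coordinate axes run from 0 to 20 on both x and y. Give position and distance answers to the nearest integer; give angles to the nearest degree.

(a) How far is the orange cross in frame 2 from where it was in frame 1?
4

The orange cross moved from (7, 15) to (7, 11), a distance of √(0² + 4²) ≈ 4.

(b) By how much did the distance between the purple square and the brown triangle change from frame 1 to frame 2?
+3

Distance in frame 1: 3. Distance in frame 2: 6.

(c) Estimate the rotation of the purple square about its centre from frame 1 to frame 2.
32° counter-clockwise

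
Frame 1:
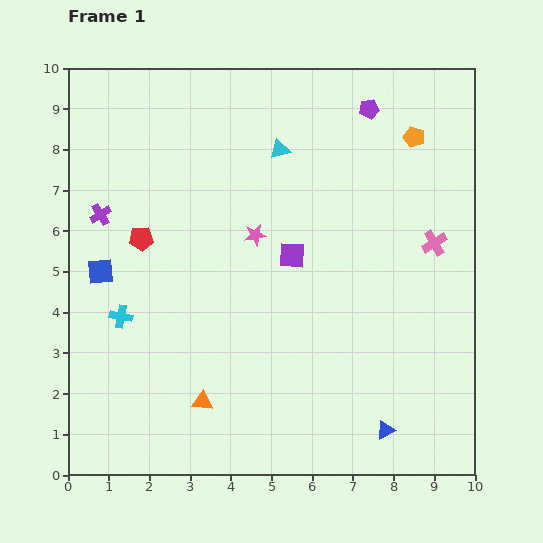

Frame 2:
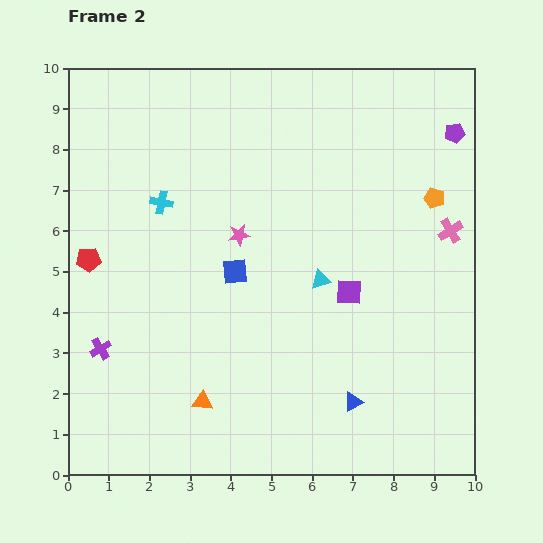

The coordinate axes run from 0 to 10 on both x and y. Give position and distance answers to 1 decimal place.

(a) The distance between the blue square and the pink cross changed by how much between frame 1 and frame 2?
-2.8

Distance in frame 1: 8.2. Distance in frame 2: 5.4.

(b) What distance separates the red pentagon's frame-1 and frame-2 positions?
1.4

The red pentagon moved from (1.8, 5.8) to (0.5, 5.3), a distance of √(1.3² + 0.5²) ≈ 1.4.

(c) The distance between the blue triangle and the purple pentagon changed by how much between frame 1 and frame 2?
-0.8

Distance in frame 1: 7.9. Distance in frame 2: 7.1.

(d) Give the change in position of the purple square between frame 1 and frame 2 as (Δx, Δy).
(1.4, -0.9)

The purple square was at (5.5, 5.4) in frame 1 and (6.9, 4.5) in frame 2.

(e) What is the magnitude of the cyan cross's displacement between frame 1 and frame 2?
3.0

The cyan cross moved from (1.3, 3.9) to (2.3, 6.7), a distance of √(1.0² + 2.8²) ≈ 3.0.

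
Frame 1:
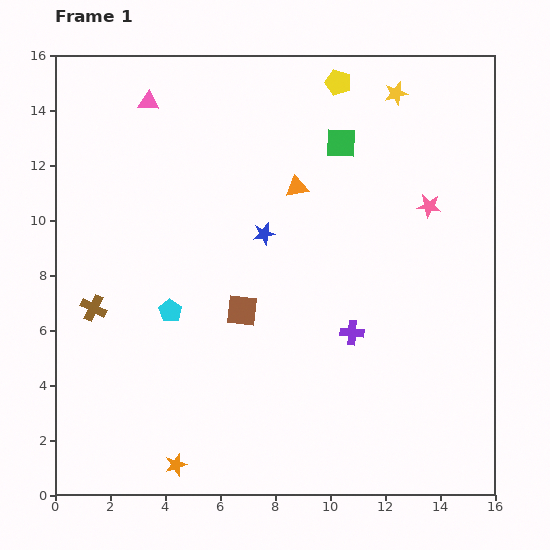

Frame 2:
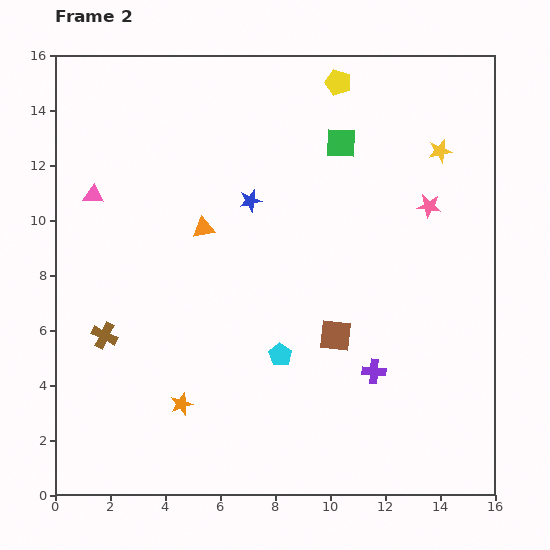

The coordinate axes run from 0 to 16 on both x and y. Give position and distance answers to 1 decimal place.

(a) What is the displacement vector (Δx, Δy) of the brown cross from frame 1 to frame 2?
(0.4, -1.0)

The brown cross was at (1.4, 6.8) in frame 1 and (1.8, 5.8) in frame 2.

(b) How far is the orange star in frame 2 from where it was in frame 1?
2.2

The orange star moved from (4.4, 1.1) to (4.6, 3.3), a distance of √(0.2² + 2.2²) ≈ 2.2.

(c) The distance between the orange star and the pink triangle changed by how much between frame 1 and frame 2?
-5.0

Distance in frame 1: 13.2. Distance in frame 2: 8.2.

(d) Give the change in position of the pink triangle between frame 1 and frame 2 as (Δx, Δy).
(-2.0, -3.4)

The pink triangle was at (3.4, 14.3) in frame 1 and (1.4, 10.9) in frame 2.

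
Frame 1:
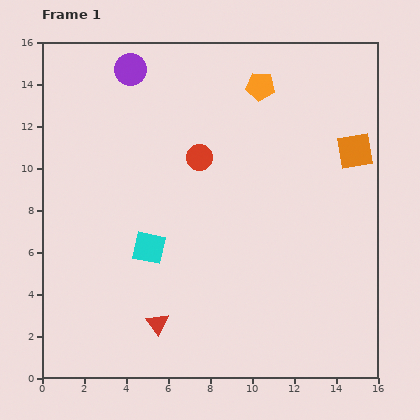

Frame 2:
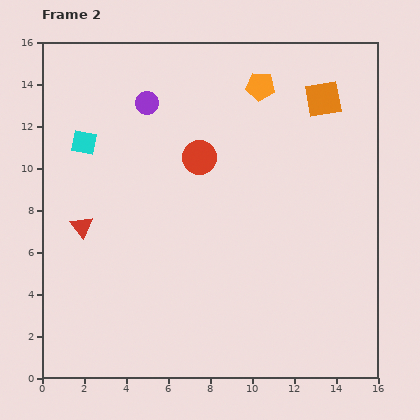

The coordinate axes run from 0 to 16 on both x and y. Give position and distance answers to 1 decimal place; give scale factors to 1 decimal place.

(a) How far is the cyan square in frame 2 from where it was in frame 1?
5.9

The cyan square moved from (5.1, 6.2) to (2.0, 11.2), a distance of √(3.1² + 5.0²) ≈ 5.9.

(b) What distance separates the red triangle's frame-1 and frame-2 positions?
5.8

The red triangle moved from (5.5, 2.6) to (1.9, 7.2), a distance of √(3.6² + 4.6²) ≈ 5.8.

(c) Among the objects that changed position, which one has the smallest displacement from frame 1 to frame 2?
the purple circle

(moved 1.8)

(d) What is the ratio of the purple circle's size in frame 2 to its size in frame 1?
0.7×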